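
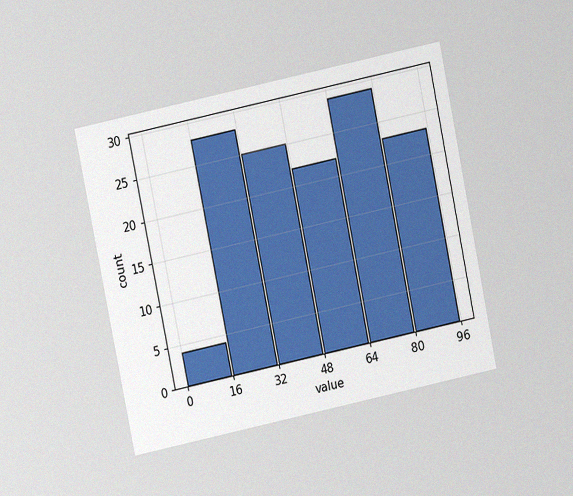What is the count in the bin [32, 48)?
25

The chart is tilted about 12° counter-clockwise and viewed at a slight angle, with some photo noise. The [32, 48) bin has height 25.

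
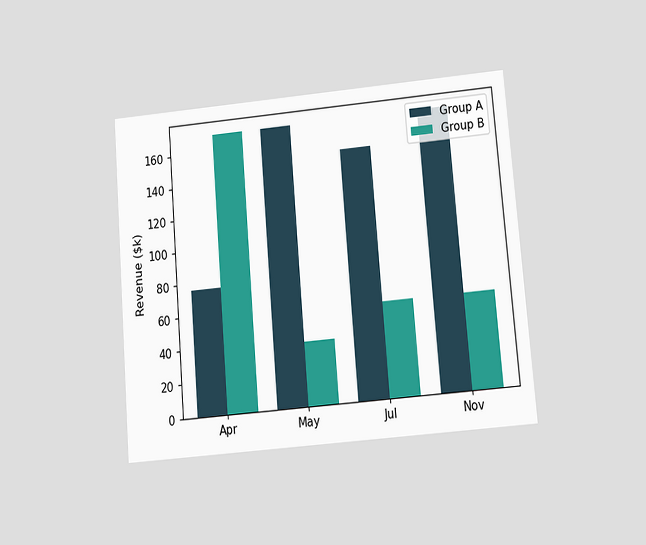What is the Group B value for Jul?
$57k

The chart is tilted about 5° counter-clockwise and viewed slightly from below. The Group B bar at Jul reaches $57k on the y-axis.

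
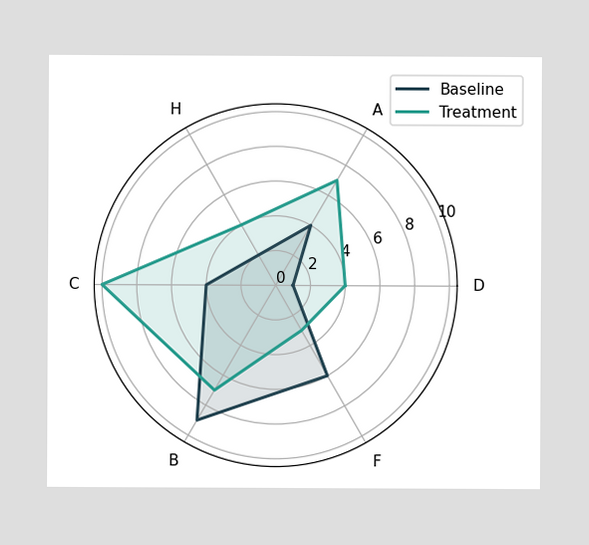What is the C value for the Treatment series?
10

On the C axis, Treatment reaches 10.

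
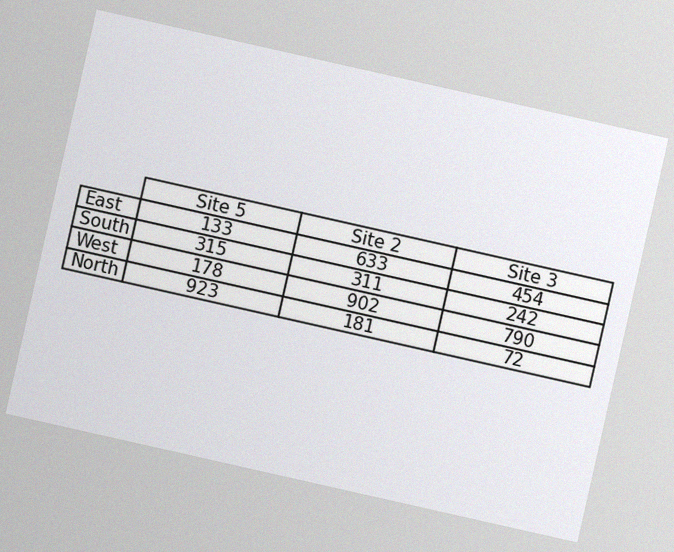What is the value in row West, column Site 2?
The chart is tilted about 13° clockwise, with some photo noise. The (West, Site 2) cell reads 902.

902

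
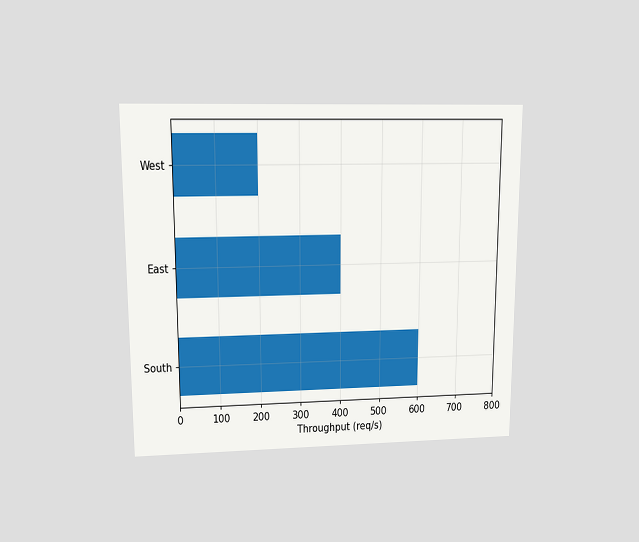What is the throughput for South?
The chart is viewed at a slight angle. Reading along the chart's x-axis, the South bar reaches 600req/s.

600req/s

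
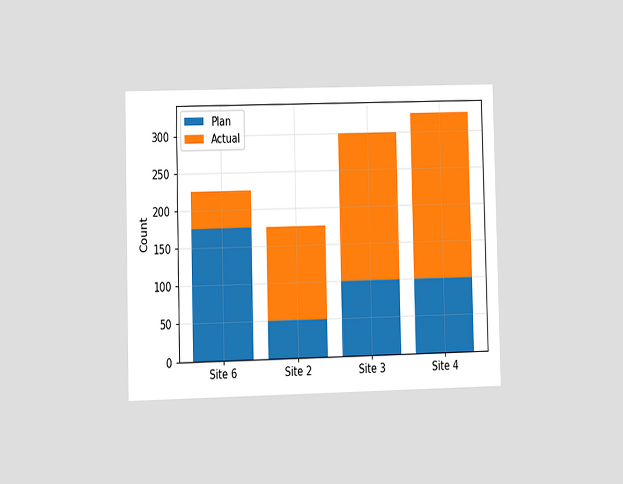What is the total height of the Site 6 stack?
The chart is viewed at a slight angle. The Site 6 stack's top reaches 225 on the y-axis.

225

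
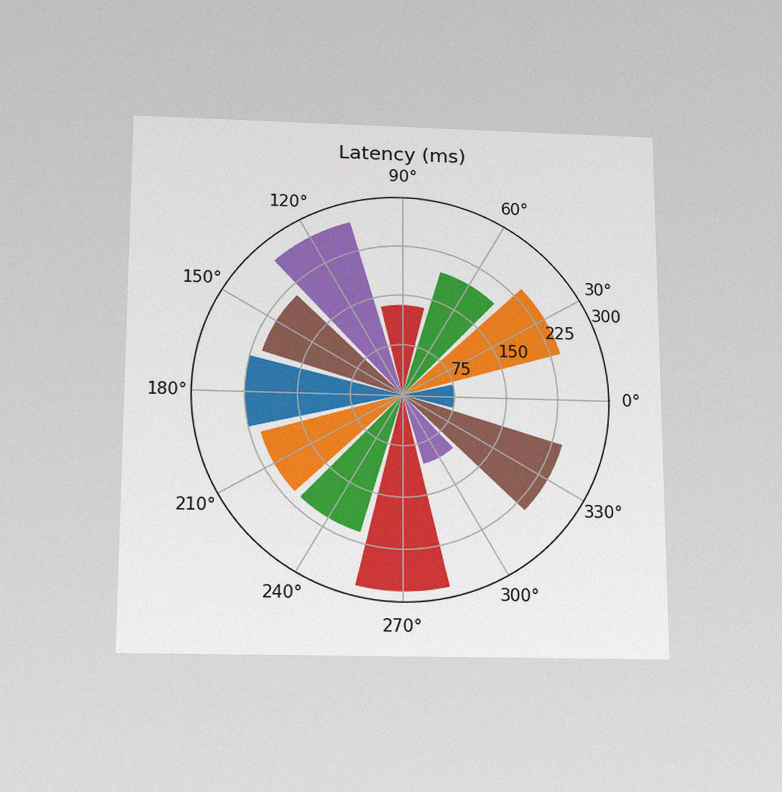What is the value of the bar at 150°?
210ms

The chart is viewed slightly from below, with some photo noise. The bar at 150° reaches 210ms on the radial axis.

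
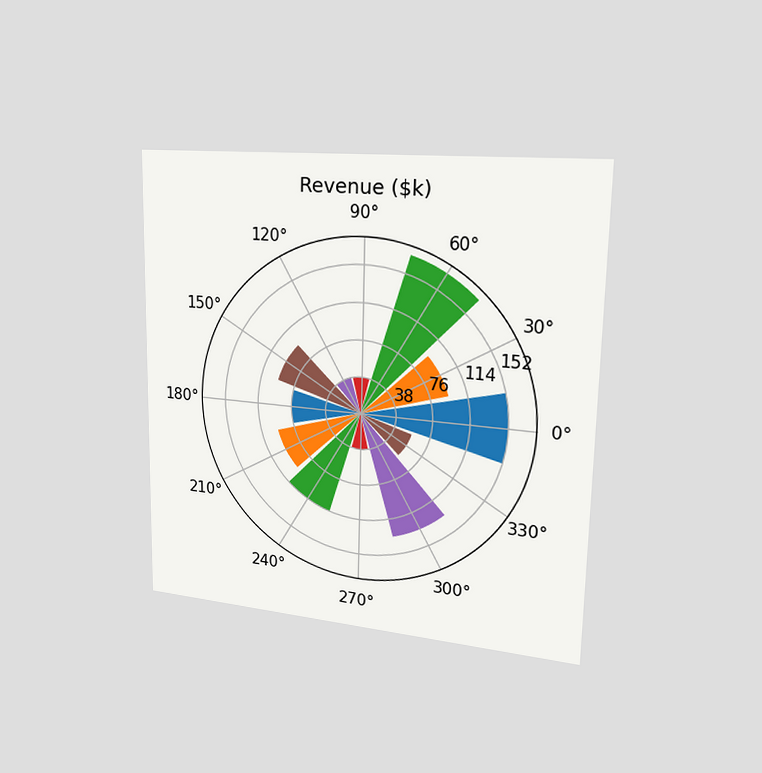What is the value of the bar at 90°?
The chart is viewed slightly from the right. The bar at 90° reaches $38k on the radial axis.

$38k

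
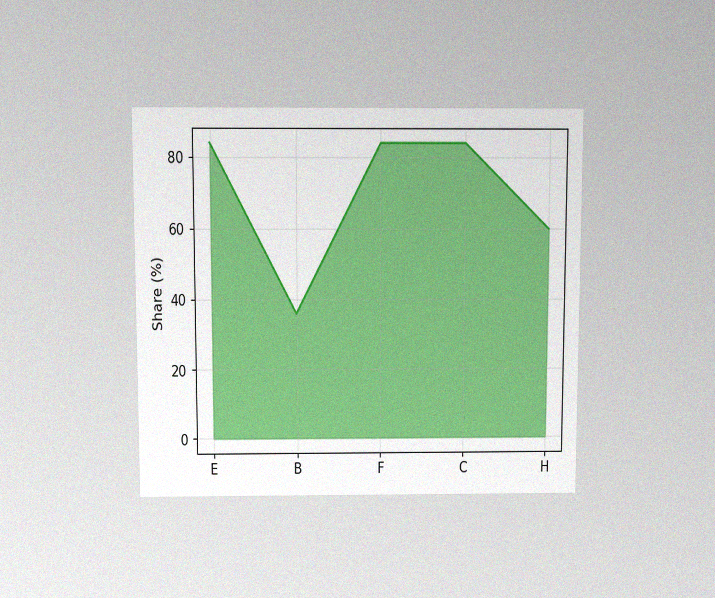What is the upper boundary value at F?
84%

The chart is viewed slightly from above, with some photo noise. At F the upper boundary is at 84%.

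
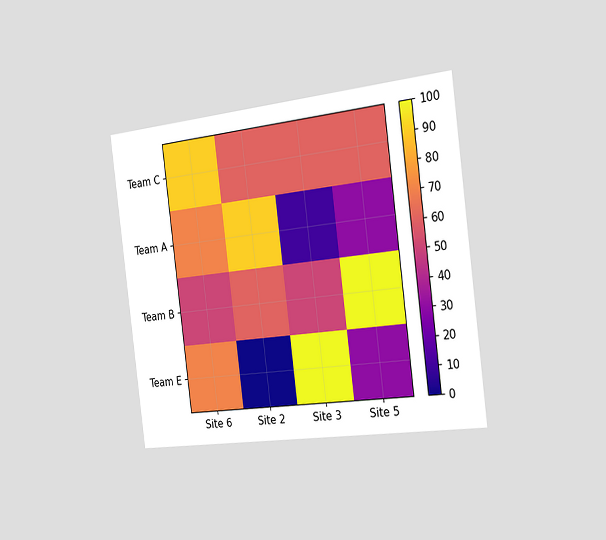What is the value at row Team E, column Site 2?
0

The chart is tilted about 7° counter-clockwise and viewed slightly from the right. Matching cell (Team E, Site 2) against the colorbar gives 0.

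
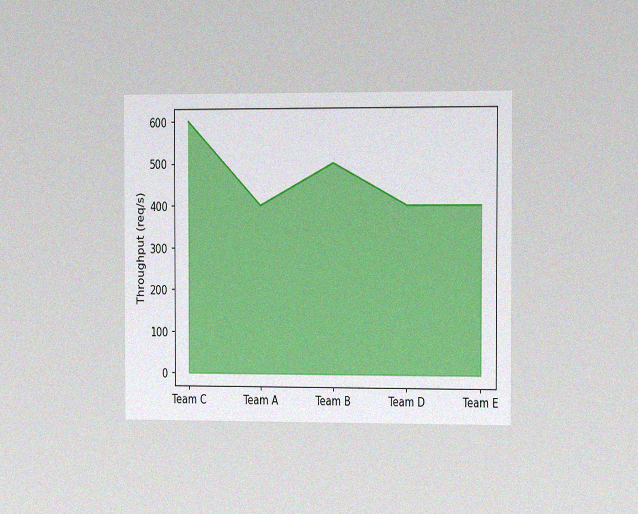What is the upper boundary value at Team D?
The chart is viewed slightly from the right, with some photo noise. At Team D the upper boundary is at 400req/s.

400req/s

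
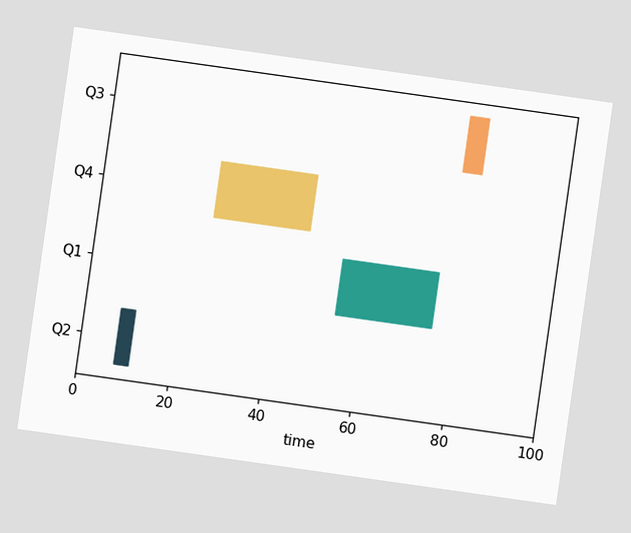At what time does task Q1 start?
The chart is tilted about 8° clockwise. The Q1 bar begins at t=54.

54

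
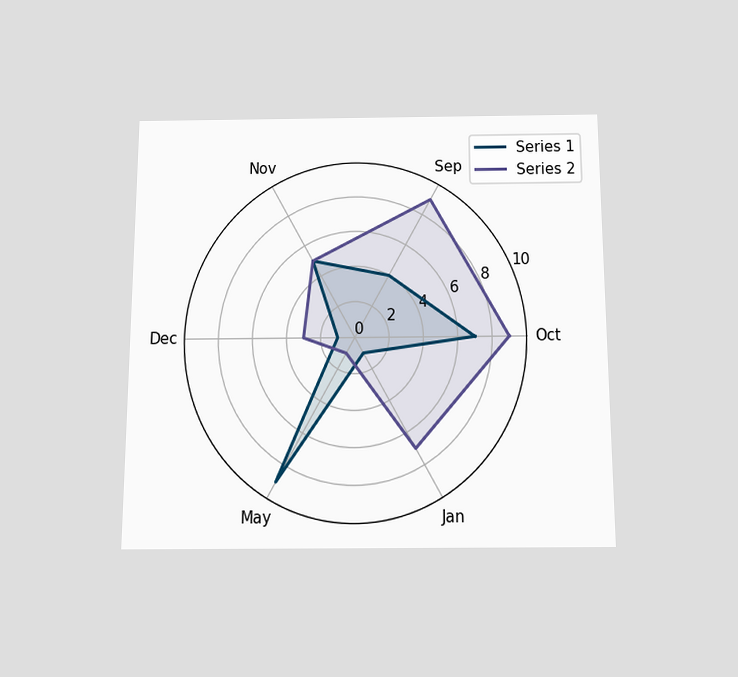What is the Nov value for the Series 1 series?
5

The chart is viewed slightly from below. On the Nov axis, Series 1 reaches 5.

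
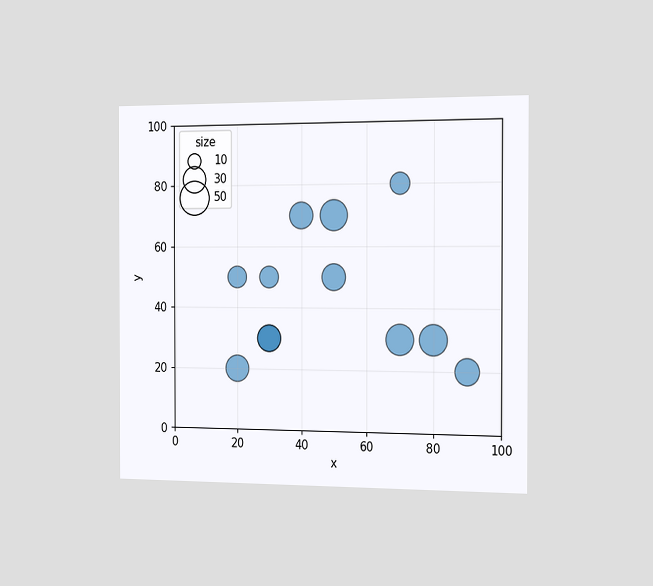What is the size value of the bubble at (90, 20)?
30

The chart is viewed slightly from the right. Matching the bubble at (90, 20) against the size legend gives 30.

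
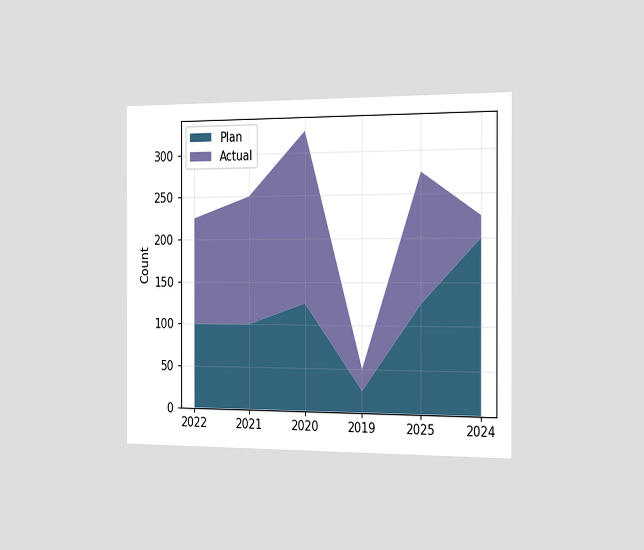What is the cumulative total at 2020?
The chart is viewed slightly from the right. The stacked total at 2020 reaches 325.

325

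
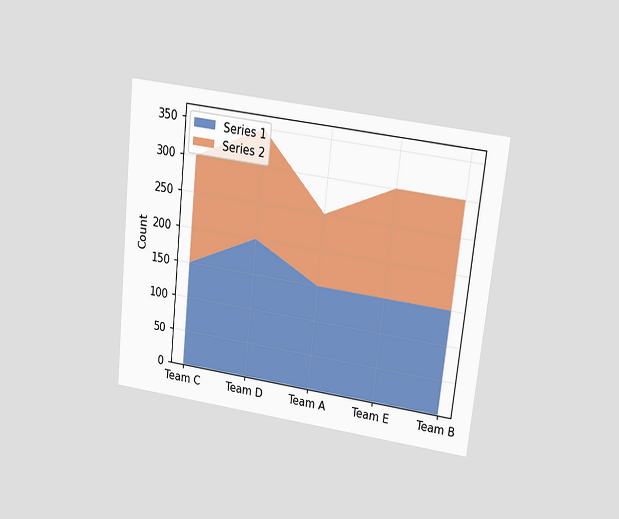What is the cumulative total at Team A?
250

The chart is tilted about 6° clockwise and viewed slightly from above. The stacked total at Team A reaches 250.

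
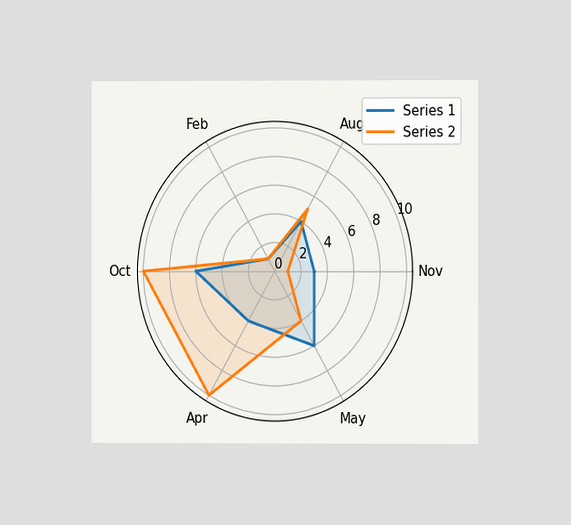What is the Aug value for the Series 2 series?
The chart is viewed at a slight angle. On the Aug axis, Series 2 reaches 5.

5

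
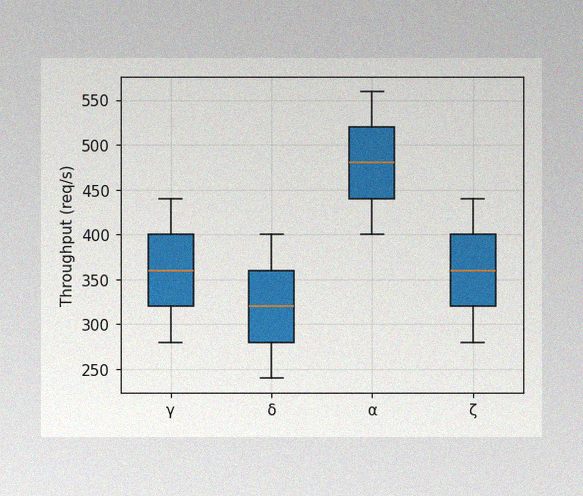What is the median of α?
480req/s

The image has some photo noise and uneven lighting. The median line in the α box sits at 480req/s.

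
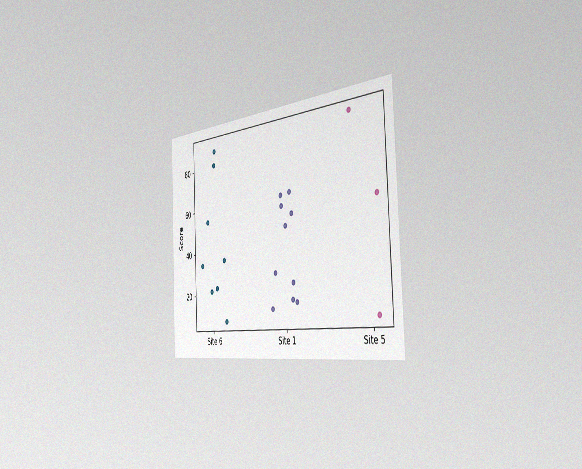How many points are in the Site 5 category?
The chart is tilted about 3° counter-clockwise and viewed slightly from the right, with some photo noise. Counting the markers in the Site 5 column gives 3.

3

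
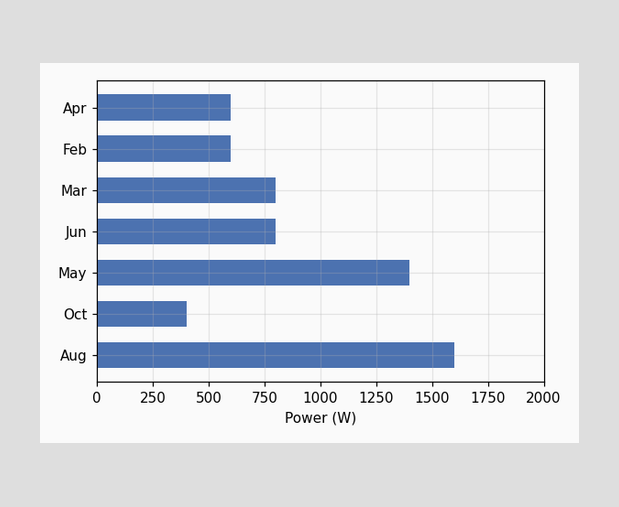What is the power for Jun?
Reading along the chart's x-axis, the Jun bar reaches 800W.

800W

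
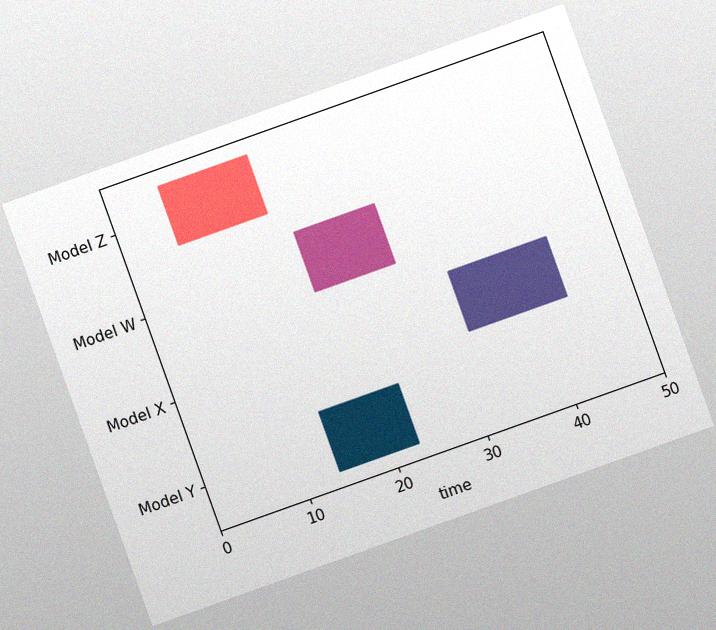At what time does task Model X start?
32

The chart is tilted about 20° counter-clockwise, with some photo noise. The Model X bar begins at t=32.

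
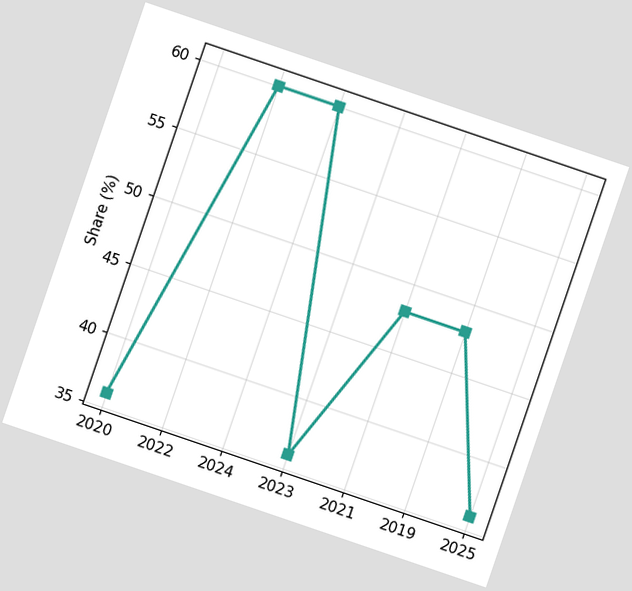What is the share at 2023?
36%

The chart is tilted about 19° clockwise. At 2023, the line is at 36%.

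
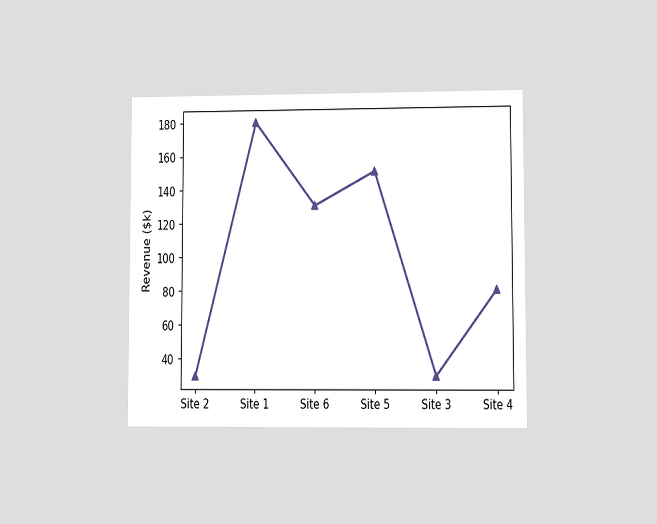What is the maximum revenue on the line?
The chart is viewed at a slight angle. The highest point is at Site 1, and reading across to the y-axis gives $180k.

$180k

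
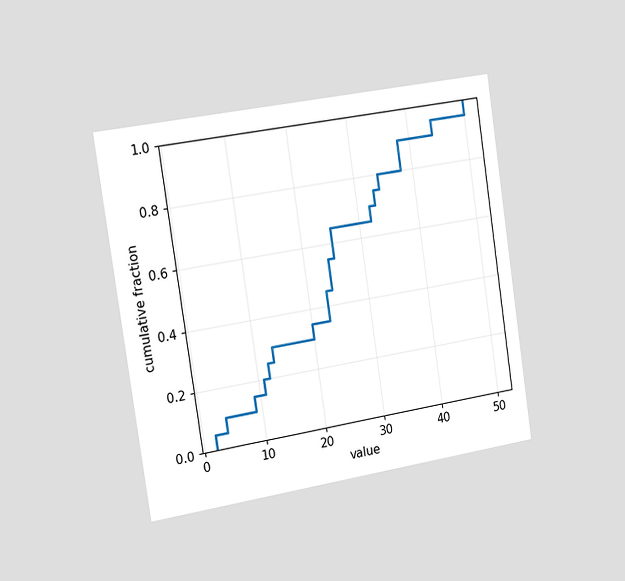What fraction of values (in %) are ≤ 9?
The chart is tilted about 8° counter-clockwise and viewed slightly from the left. At x=9 the ECDF step is at 15%.

15%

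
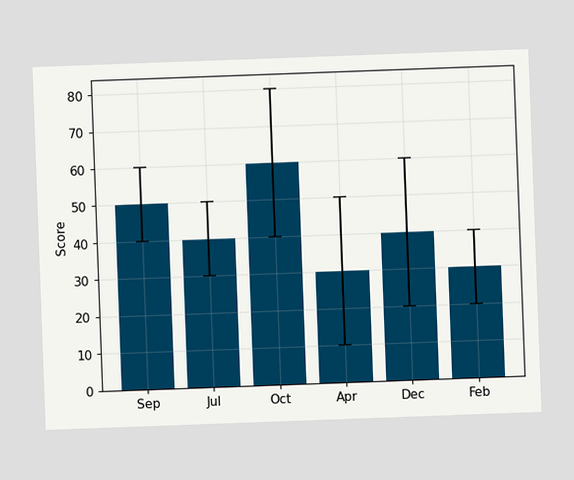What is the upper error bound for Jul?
50

The chart is tilted about 2° counter-clockwise. The Jul bar's upper whisker reaches 50.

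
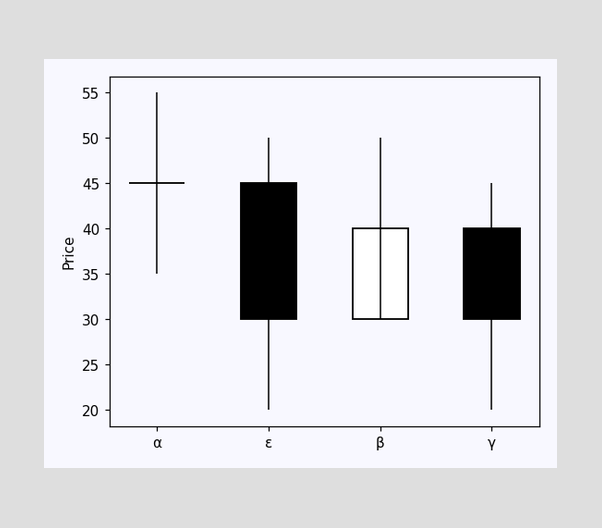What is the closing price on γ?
30

The γ candle closes at 30.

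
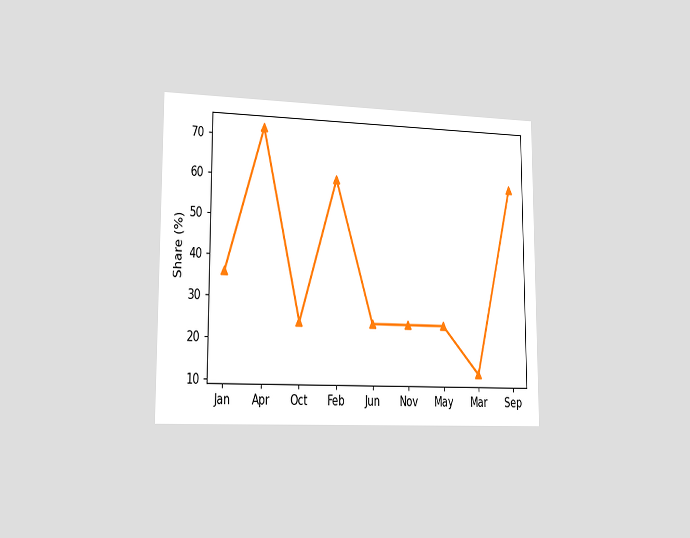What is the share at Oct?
The chart is viewed slightly from the left. At Oct, the line is at 24%.

24%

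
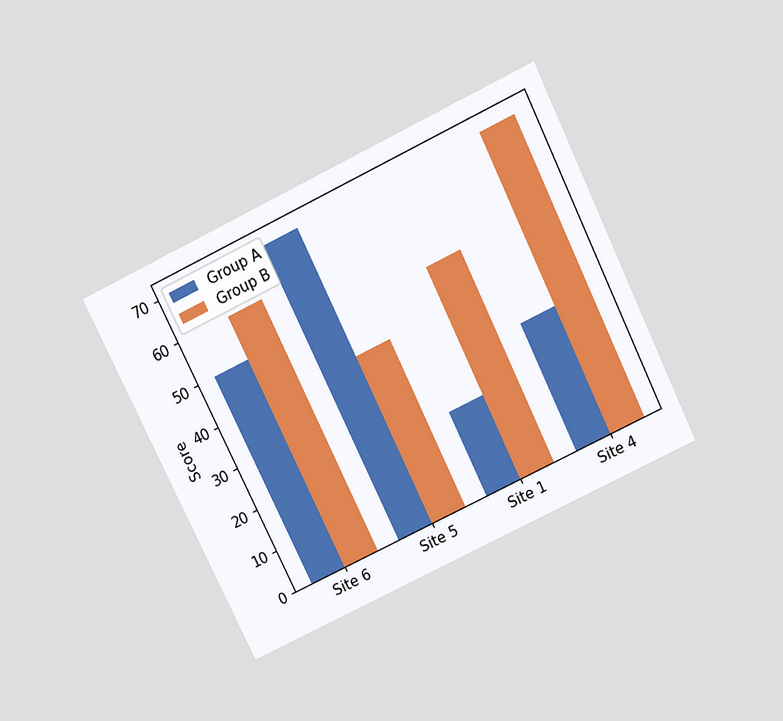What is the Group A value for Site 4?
The chart is tilted about 26° counter-clockwise and viewed slightly from above. The Group A bar at Site 4 reaches 30 on the y-axis.

30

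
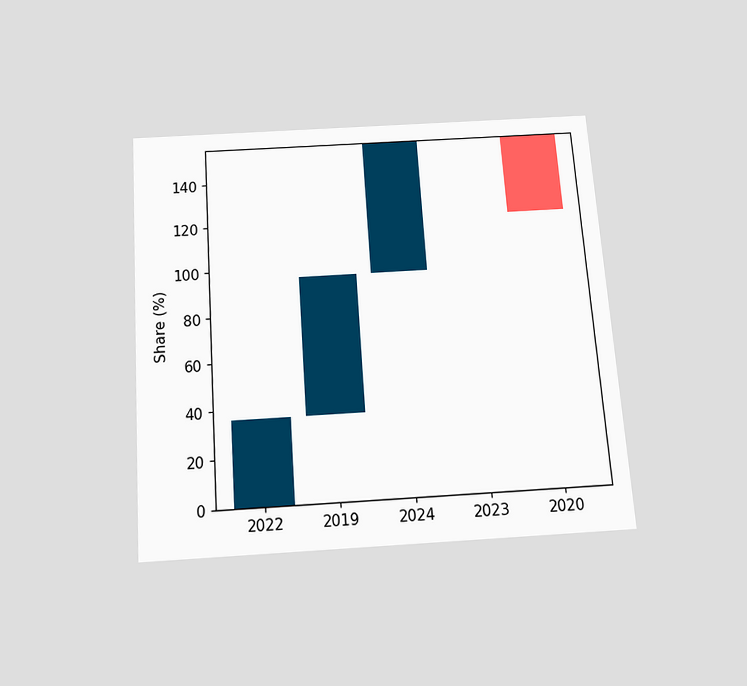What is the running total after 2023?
The chart is tilted about 4° counter-clockwise and viewed slightly from below. After 2023 the running total reaches 156%.

156%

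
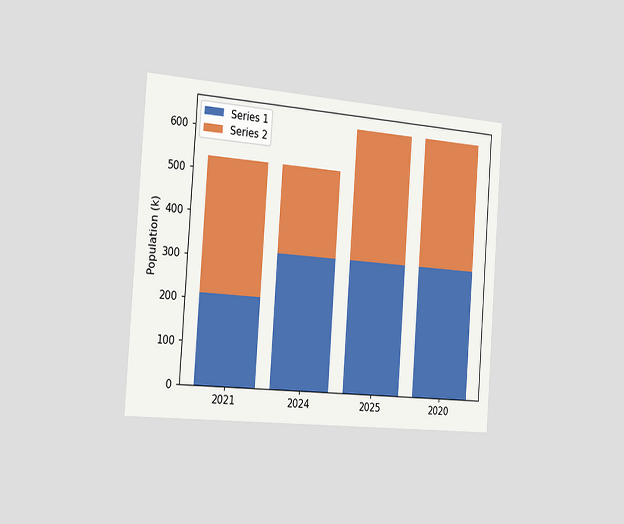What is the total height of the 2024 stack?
530k

The chart is tilted about 4° clockwise and viewed slightly from the left. The 2024 stack's top reaches 530k on the y-axis.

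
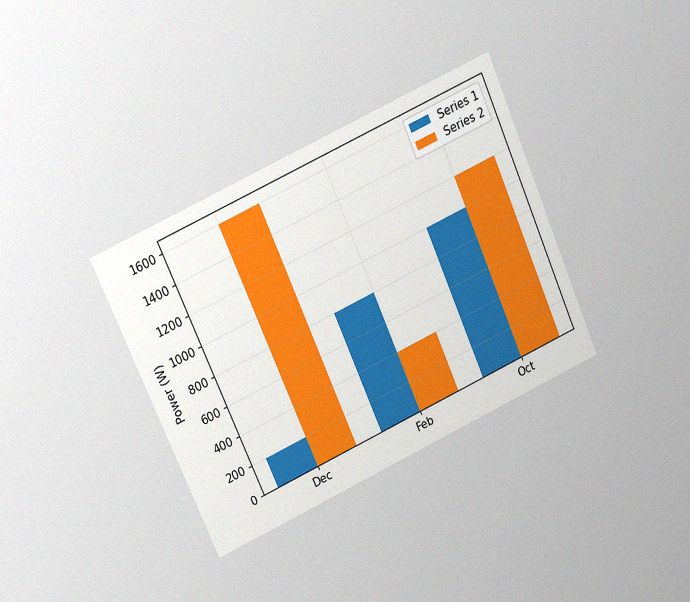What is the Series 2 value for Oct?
1200W

The chart is tilted about 24° counter-clockwise and viewed at a slight angle, with some photo noise. The Series 2 bar at Oct reaches 1200W on the y-axis.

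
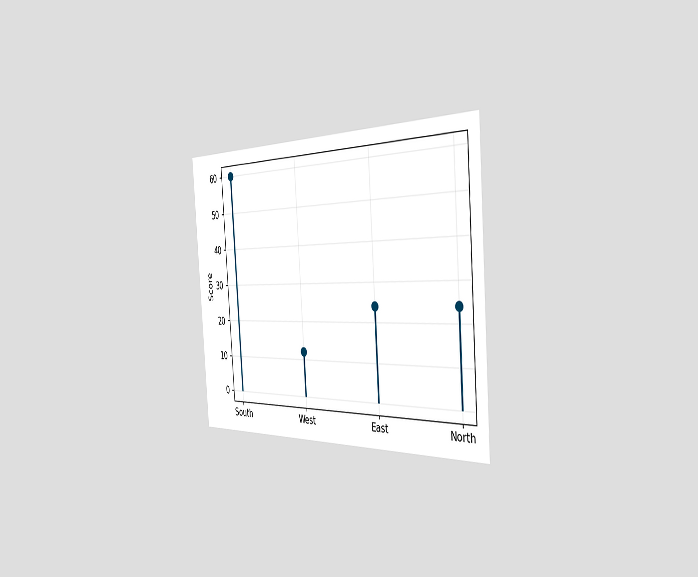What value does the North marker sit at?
24

The chart is tilted about 4° counter-clockwise and viewed slightly from the right. The North marker sits at 24.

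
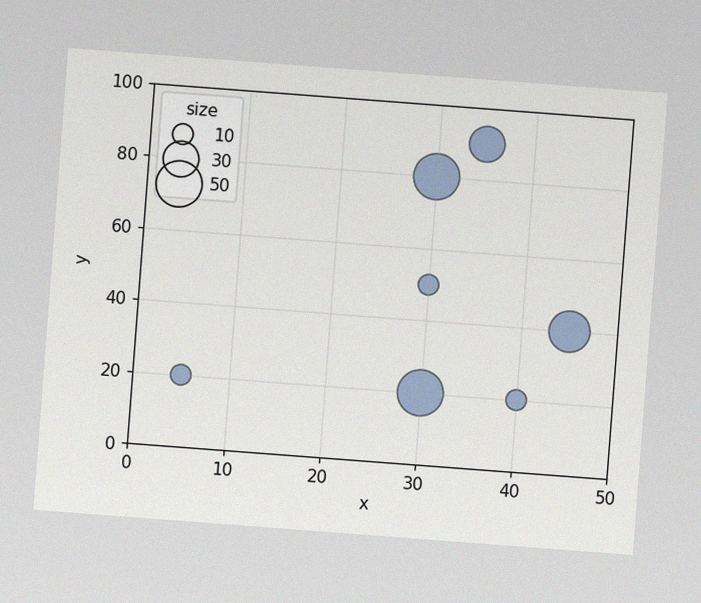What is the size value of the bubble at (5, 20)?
The chart is tilted about 4° clockwise, with some photo noise. Matching the bubble at (5, 20) against the size legend gives 10.

10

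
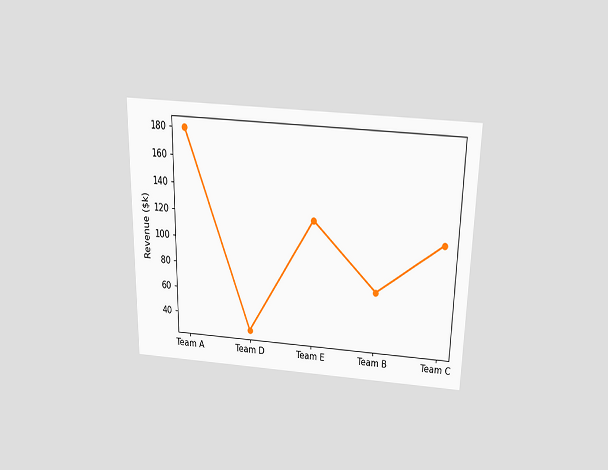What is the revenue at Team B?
$70k

The chart is viewed slightly from above. At Team B, the line is at $70k.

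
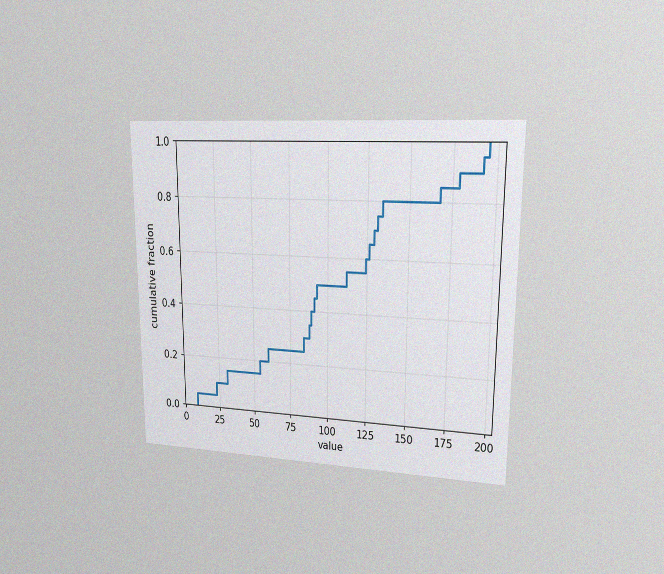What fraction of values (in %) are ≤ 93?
50%

The chart is viewed at a slight angle, with some photo noise. At x=93 the ECDF step is at 50%.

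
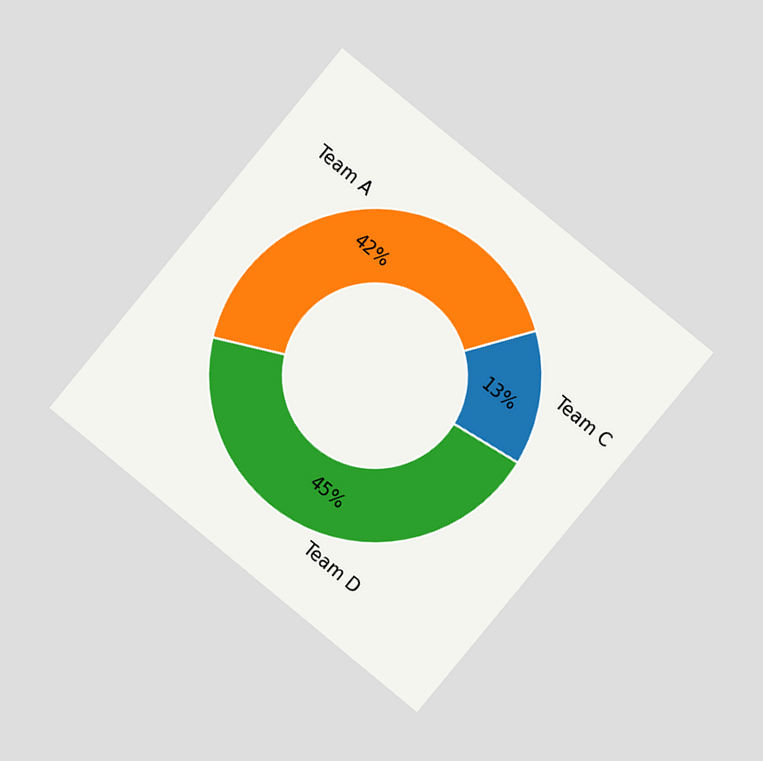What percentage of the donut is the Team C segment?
The chart is tilted about 39° clockwise and viewed at a slight angle. The Team C segment takes up 13% of the ring.

13%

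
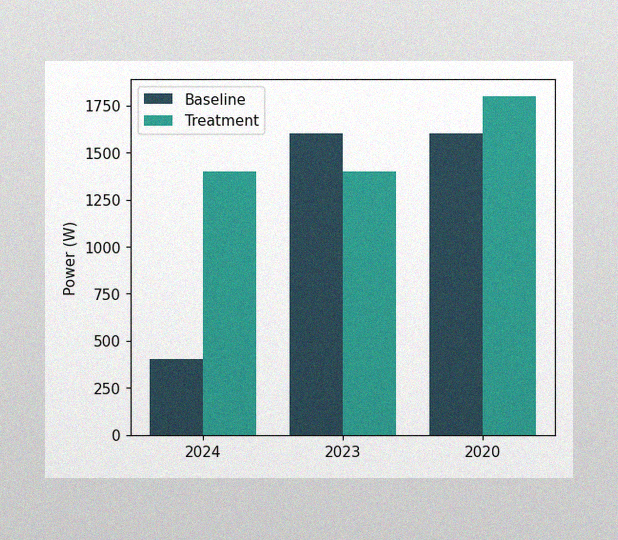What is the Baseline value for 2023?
The image has some photo noise and uneven lighting. The Baseline bar at 2023 reaches 1600W on the y-axis.

1600W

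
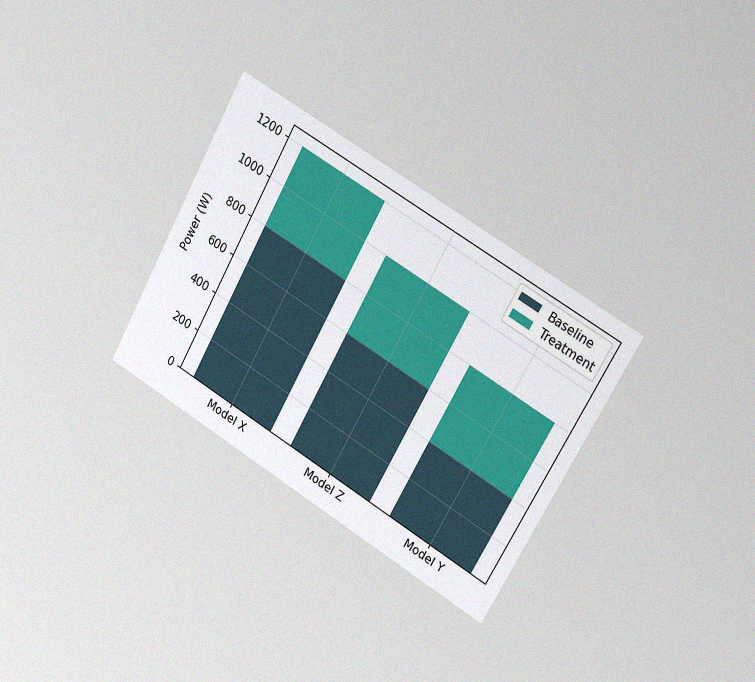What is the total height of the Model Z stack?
The chart is tilted about 30° clockwise and viewed slightly from the right, with some photo noise. The Model Z stack's top reaches 1000W on the y-axis.

1000W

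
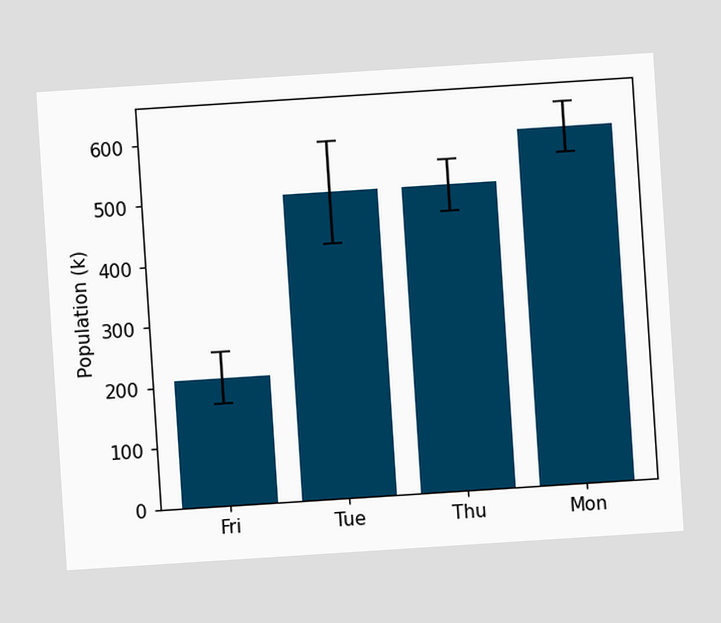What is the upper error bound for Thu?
The chart is tilted about 4° counter-clockwise. The Thu bar's upper whisker reaches 546k.

546k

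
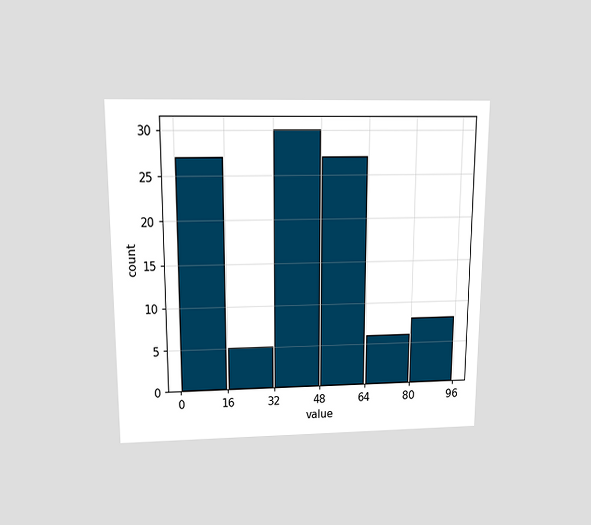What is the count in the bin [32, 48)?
30

The chart is viewed slightly from above. The [32, 48) bin has height 30.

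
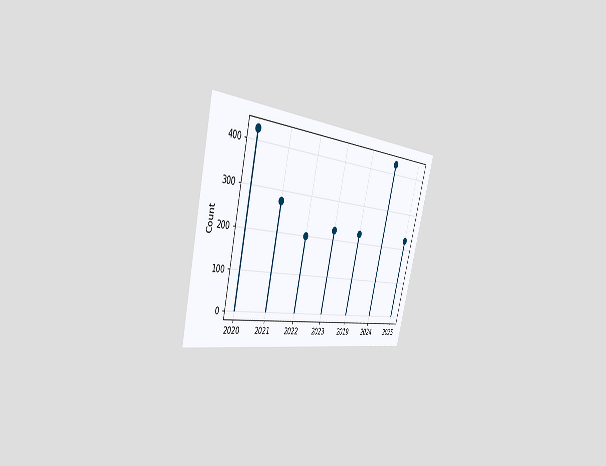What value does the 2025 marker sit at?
The chart is tilted about 15° clockwise and viewed slightly from the left. The 2025 marker sits at 225.

225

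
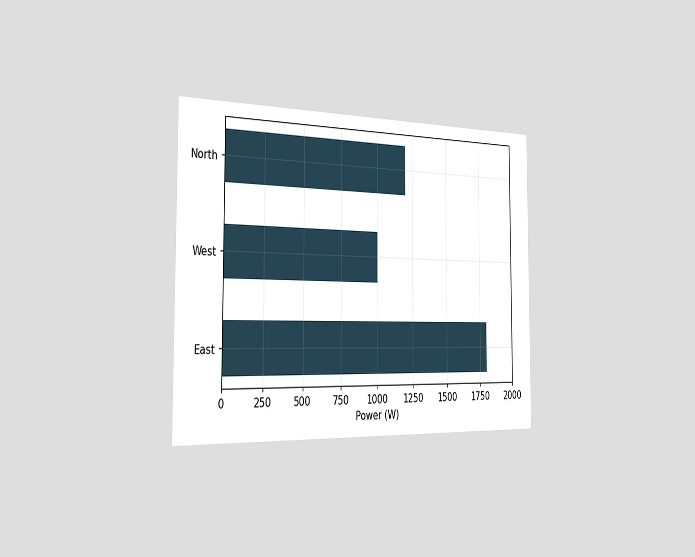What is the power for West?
The chart is viewed slightly from the left. Reading along the chart's x-axis, the West bar reaches 1000W.

1000W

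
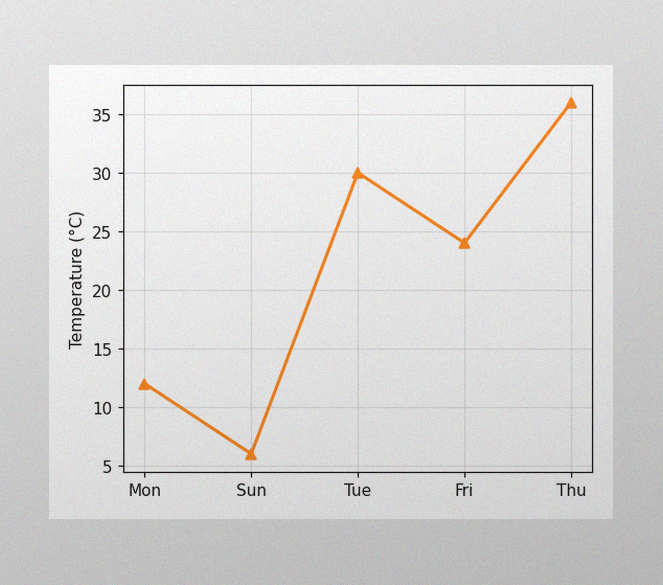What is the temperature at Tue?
The image has some photo noise and uneven lighting. At Tue, the line is at 30°C.

30°C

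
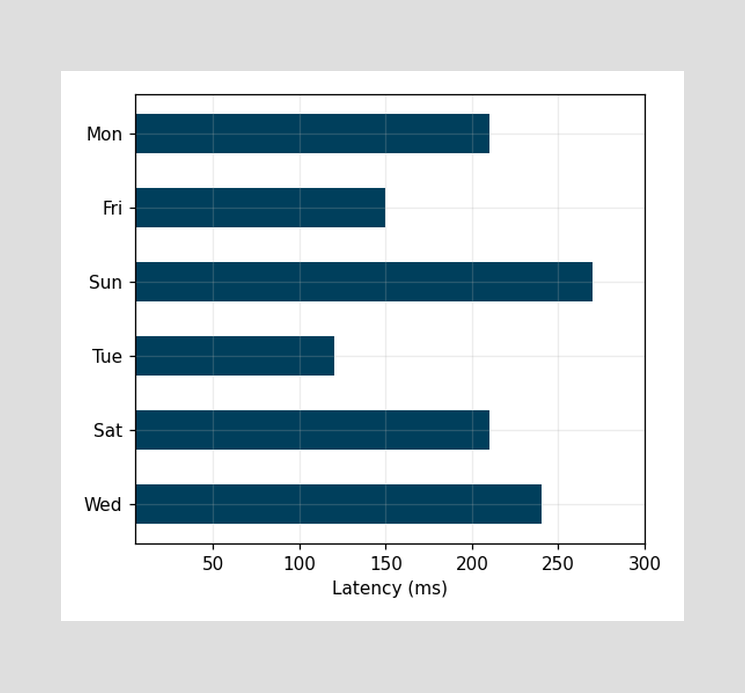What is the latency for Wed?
240ms

Reading along the chart's x-axis, the Wed bar reaches 240ms.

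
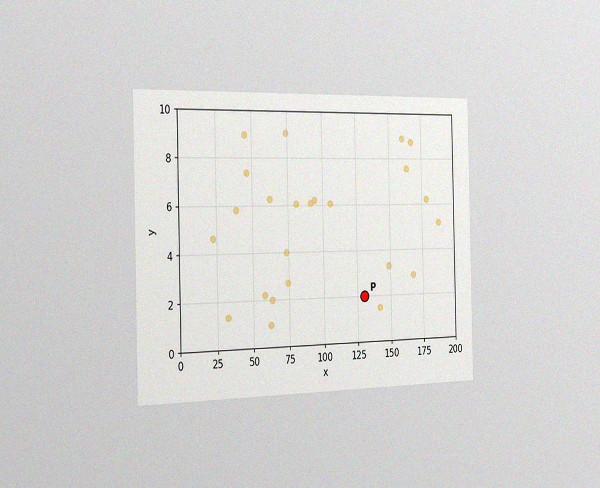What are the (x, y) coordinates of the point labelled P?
The chart is viewed slightly from the left, with some photo noise. Following the gridlines from P to each axis, P sits at (130, 2).

(130, 2)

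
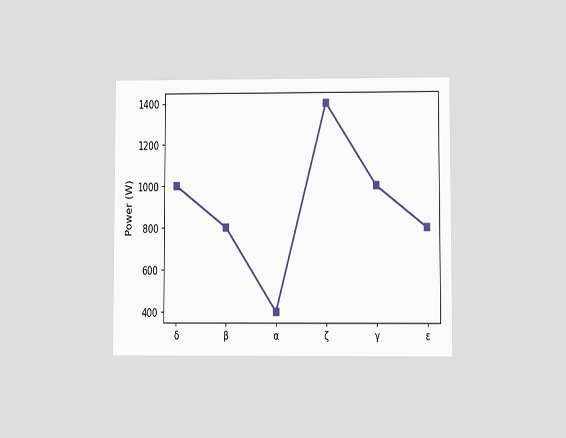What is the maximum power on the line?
The chart is viewed at a slight angle. The highest point is at ζ, and reading across to the y-axis gives 1400W.

1400W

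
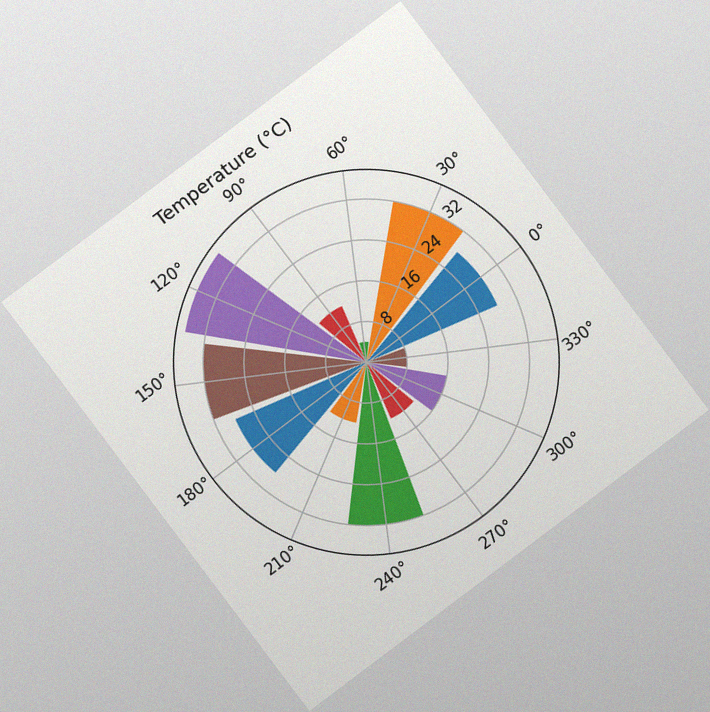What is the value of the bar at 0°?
28°C

The chart is tilted about 37° counter-clockwise, with some photo noise. The bar at 0° reaches 28°C on the radial axis.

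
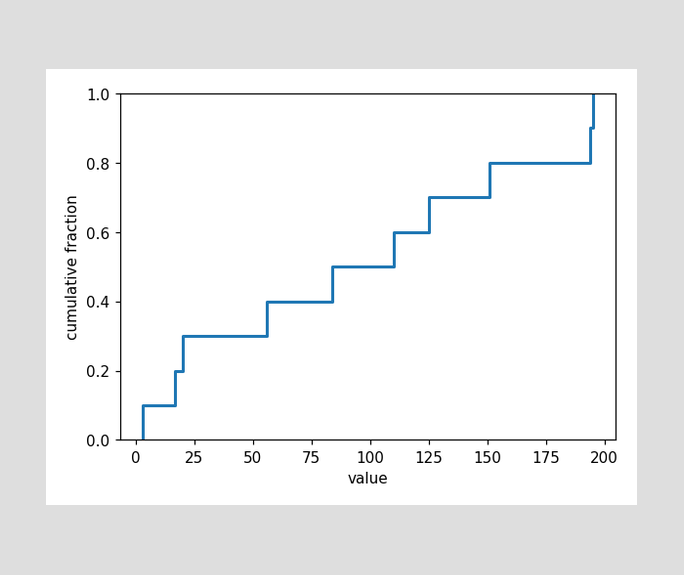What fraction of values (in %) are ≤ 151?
At x=151 the ECDF step is at 80%.

80%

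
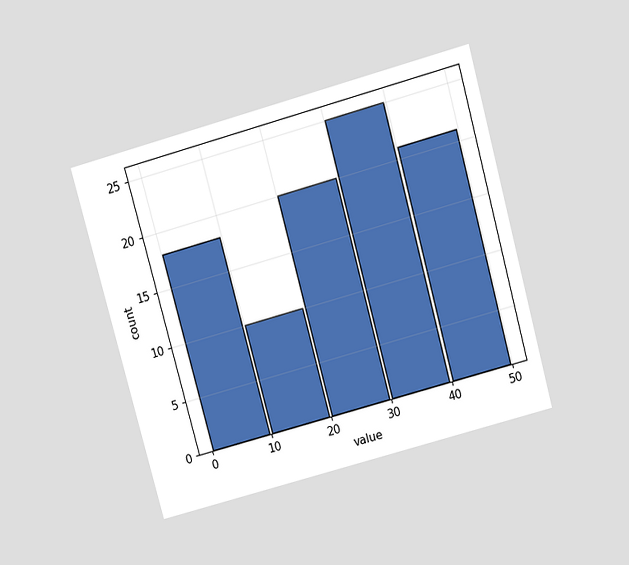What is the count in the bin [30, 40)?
The chart is tilted about 15° counter-clockwise and viewed slightly from above. The [30, 40) bin has height 25.

25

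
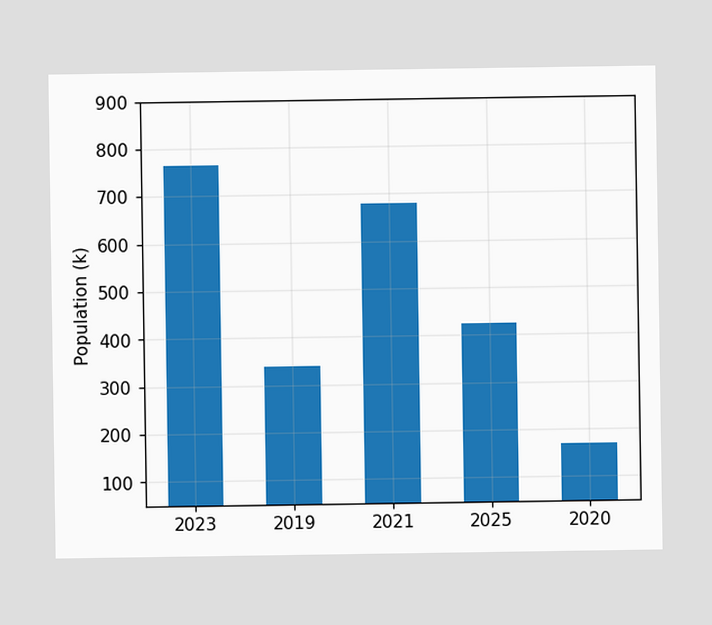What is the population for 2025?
Reading along the chart's y-axis, the 2025 bar reaches 425k.

425k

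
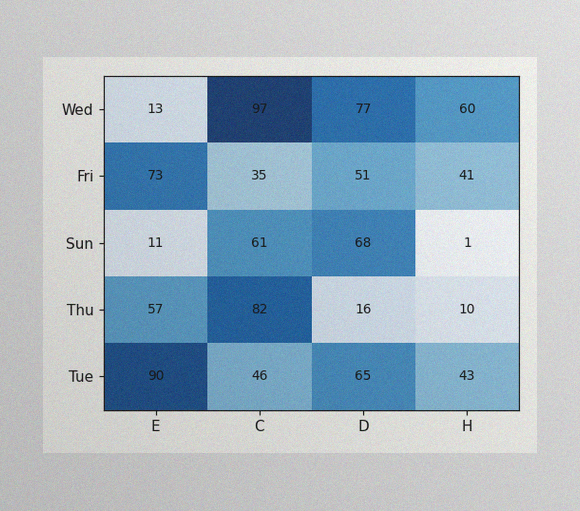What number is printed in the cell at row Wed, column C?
The image has some photo noise and uneven lighting. The (Wed, C) cell reads 97.

97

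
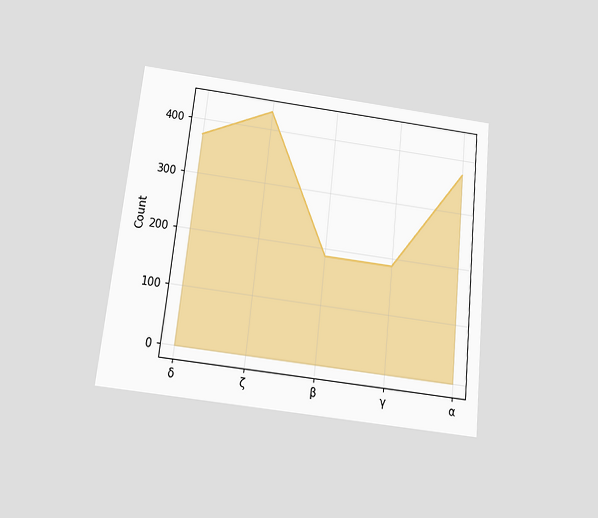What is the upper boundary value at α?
372

The chart is tilted about 6° clockwise and viewed slightly from below. At α the upper boundary is at 372.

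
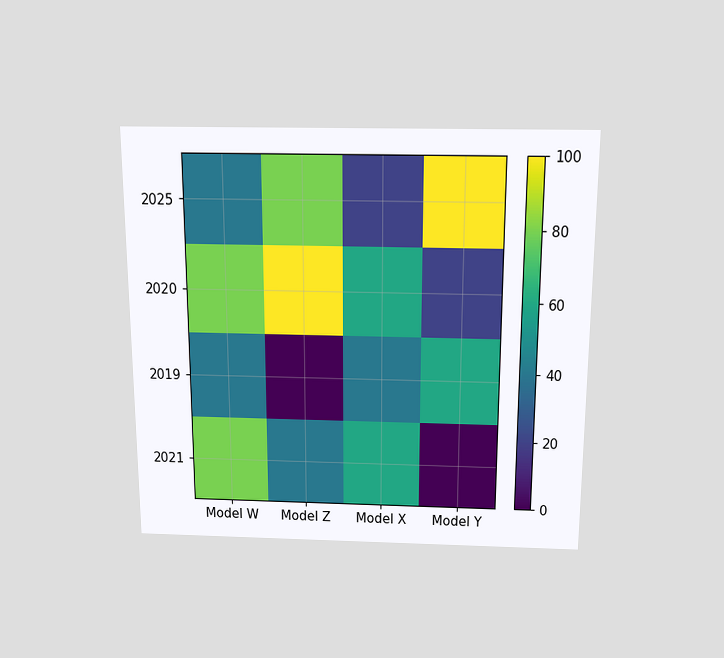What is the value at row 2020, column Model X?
The chart is viewed slightly from above. Matching cell (2020, Model X) against the colorbar gives 60.

60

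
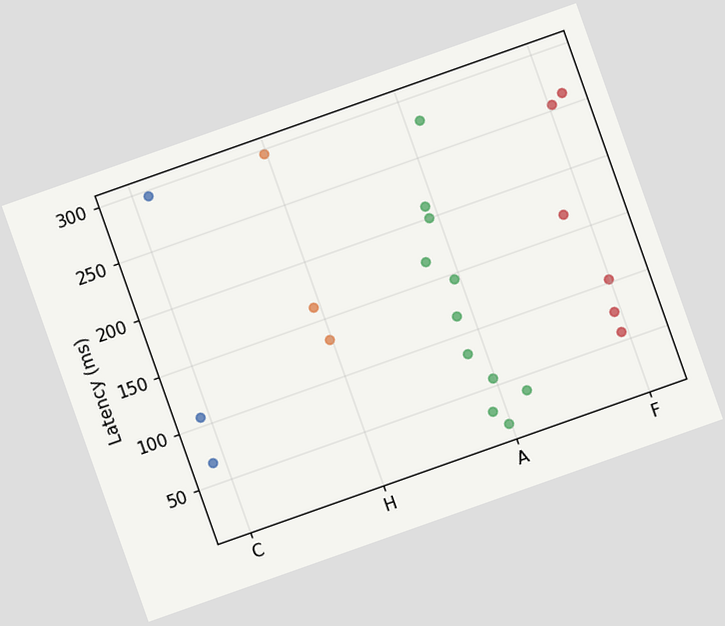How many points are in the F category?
6

The chart is tilted about 19° counter-clockwise. Counting the markers in the F column gives 6.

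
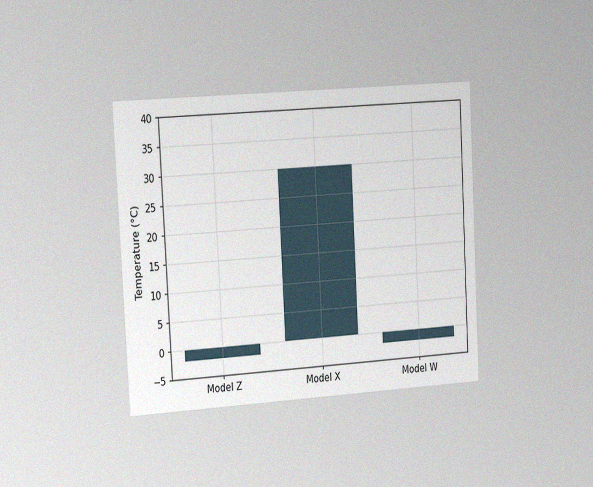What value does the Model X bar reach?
30°C

The chart is tilted about 3° counter-clockwise and viewed slightly from the left, with some photo noise. Reading along the chart's y-axis, the Model X bar reaches 30°C.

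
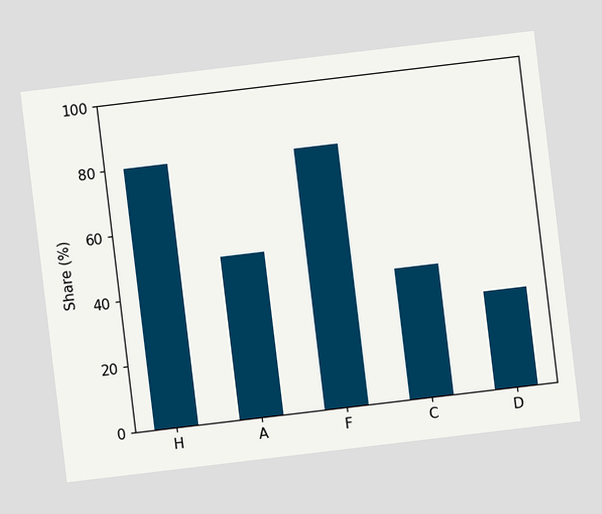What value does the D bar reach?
The chart is tilted about 7° counter-clockwise. Reading along the chart's y-axis, the D bar reaches 30%.

30%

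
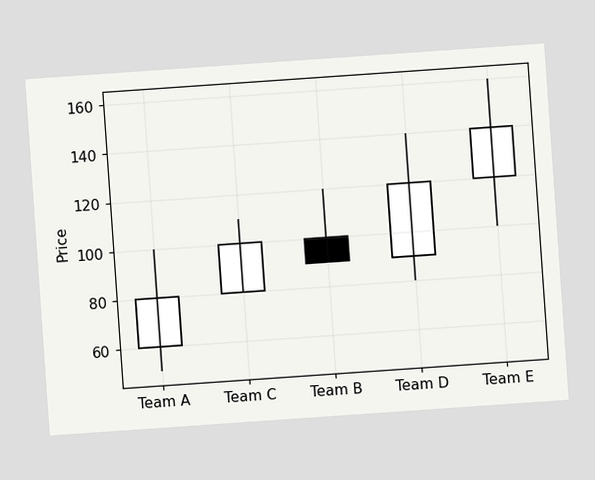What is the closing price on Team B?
90

The chart is tilted about 4° counter-clockwise. The Team B candle closes at 90.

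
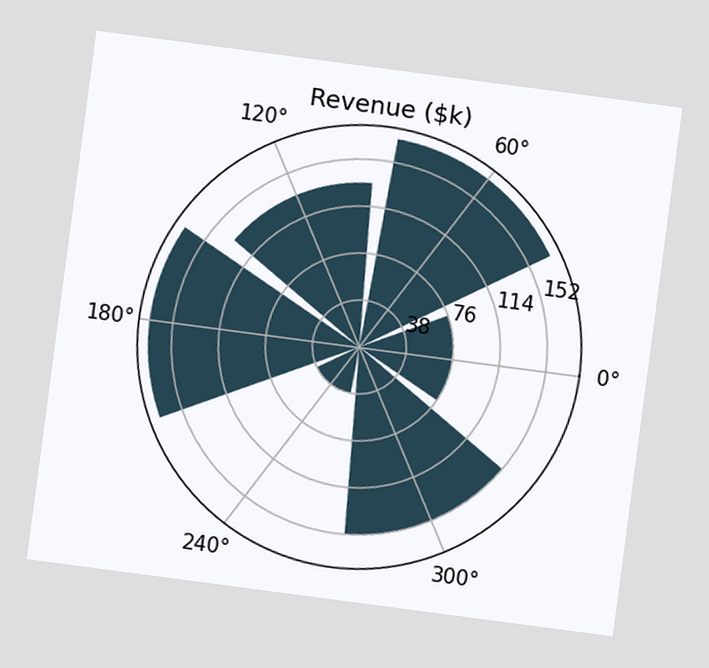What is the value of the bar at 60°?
$171k

The chart is tilted about 8° clockwise. The bar at 60° reaches $171k on the radial axis.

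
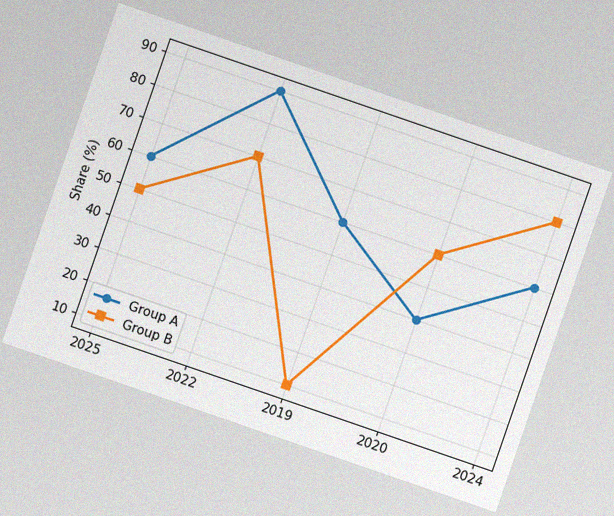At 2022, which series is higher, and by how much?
The chart is tilted about 19° clockwise, with some photo noise. At 2022, Group A sits above the other line by 20%.

Group A, by 20%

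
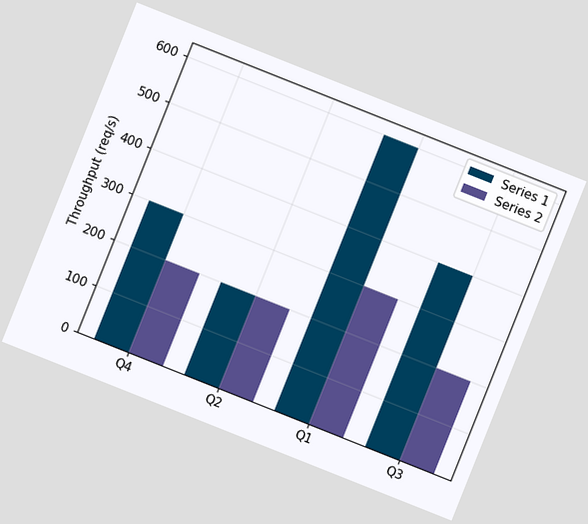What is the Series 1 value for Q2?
200req/s

The chart is tilted about 22° clockwise. The Series 1 bar at Q2 reaches 200req/s on the y-axis.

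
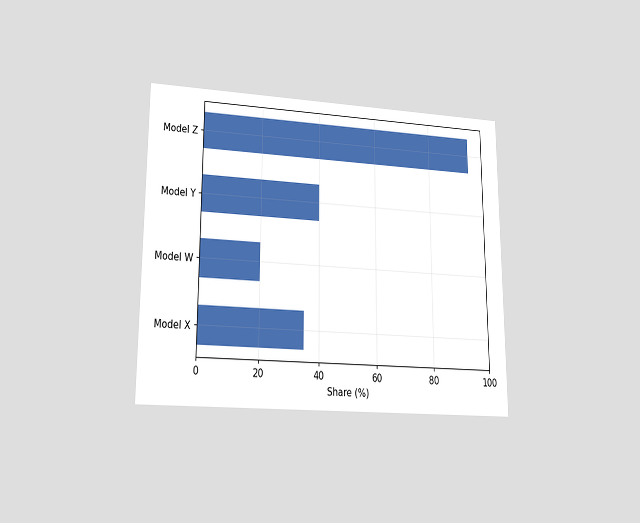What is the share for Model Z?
95%

The chart is viewed at a slight angle. Reading along the chart's x-axis, the Model Z bar reaches 95%.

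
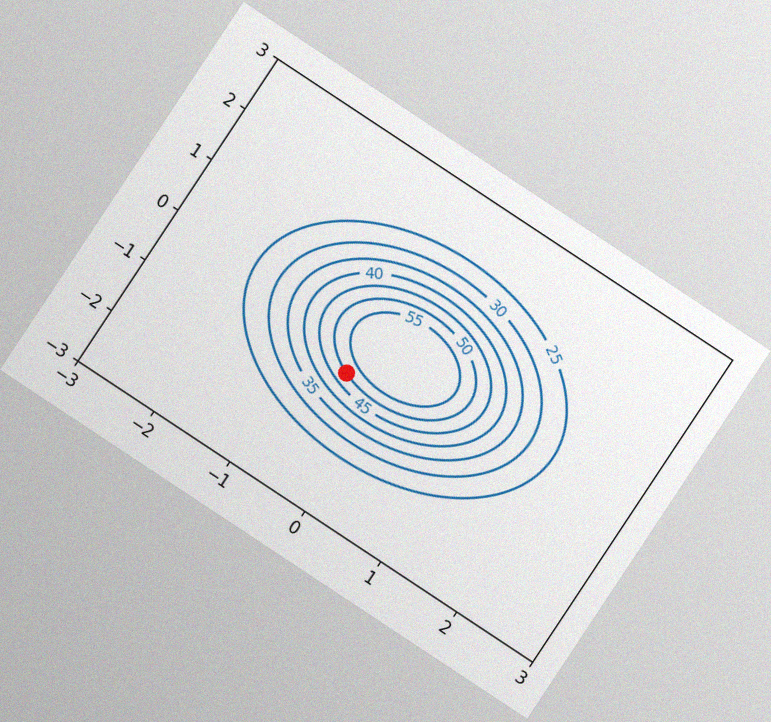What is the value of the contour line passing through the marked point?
50

The chart is tilted about 34° clockwise, with some photo noise. The marked point sits on the contour labelled 50.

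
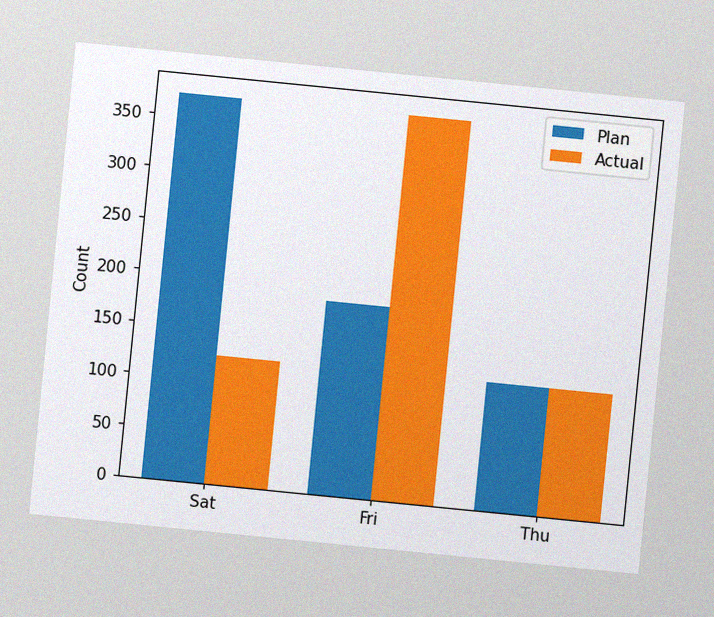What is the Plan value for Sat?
The chart is tilted about 6° clockwise, with some photo noise. The Plan bar at Sat reaches 372 on the y-axis.

372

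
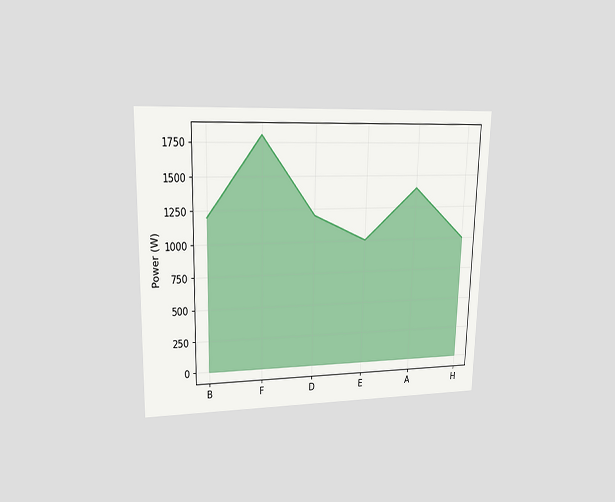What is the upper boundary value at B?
The chart is viewed at a slight angle. At B the upper boundary is at 1200W.

1200W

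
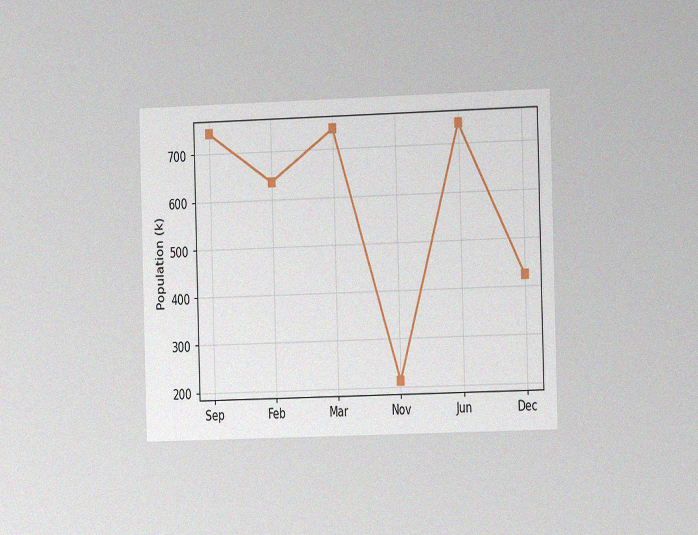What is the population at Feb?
The chart is viewed slightly from the right, with some photo noise. At Feb, the line is at 636k.

636k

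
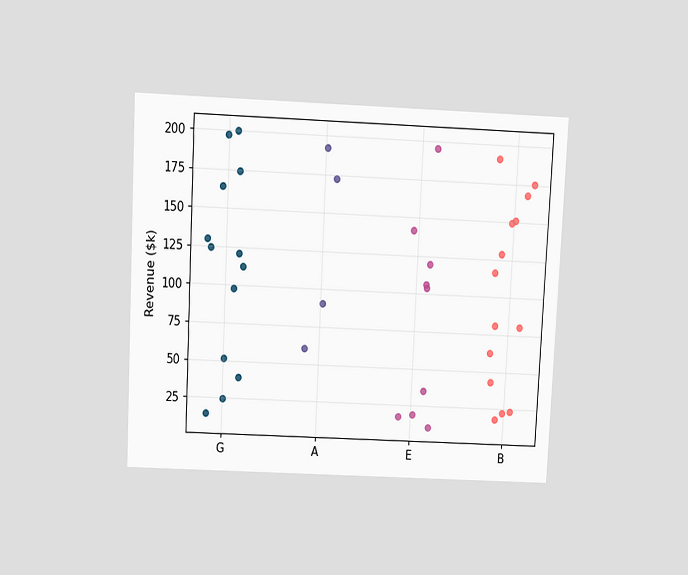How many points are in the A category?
4

The chart is tilted about 3° clockwise and viewed slightly from above. Counting the markers in the A column gives 4.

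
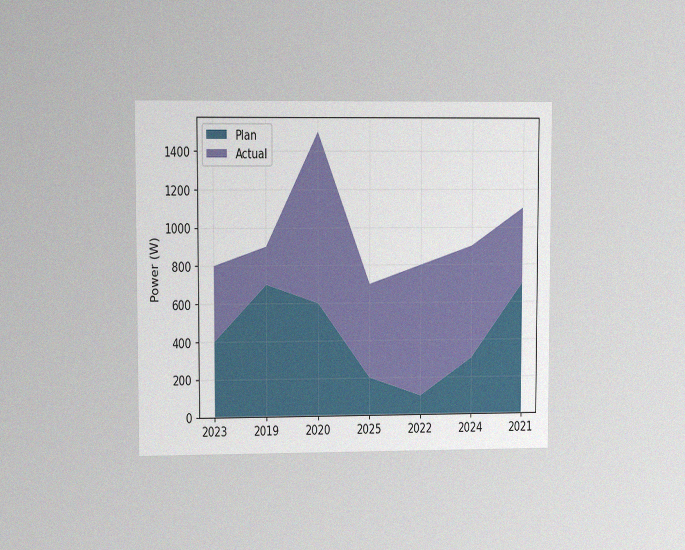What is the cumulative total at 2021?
1100W

The chart is viewed at a slight angle, with some photo noise. The stacked total at 2021 reaches 1100W.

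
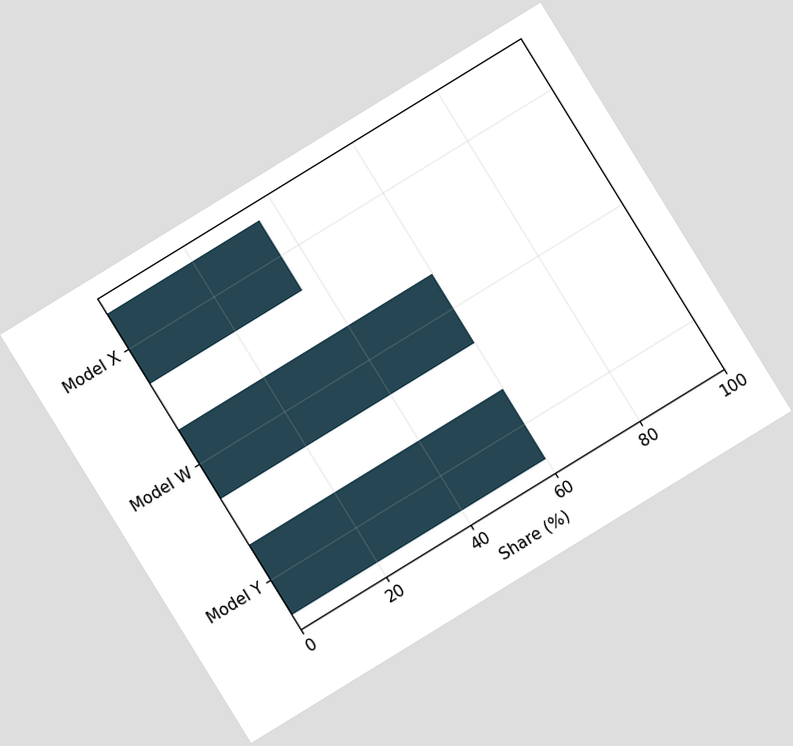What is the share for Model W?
60%

The chart is tilted about 32° counter-clockwise. Reading along the chart's x-axis, the Model W bar reaches 60%.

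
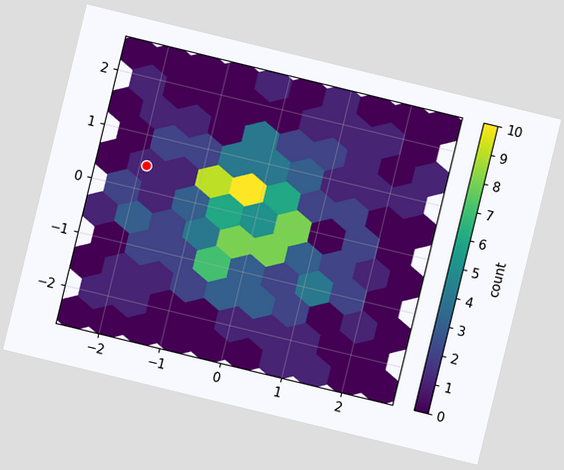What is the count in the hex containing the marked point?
The chart is tilted about 14° clockwise. The marked hex reads 1 on the colorbar.

1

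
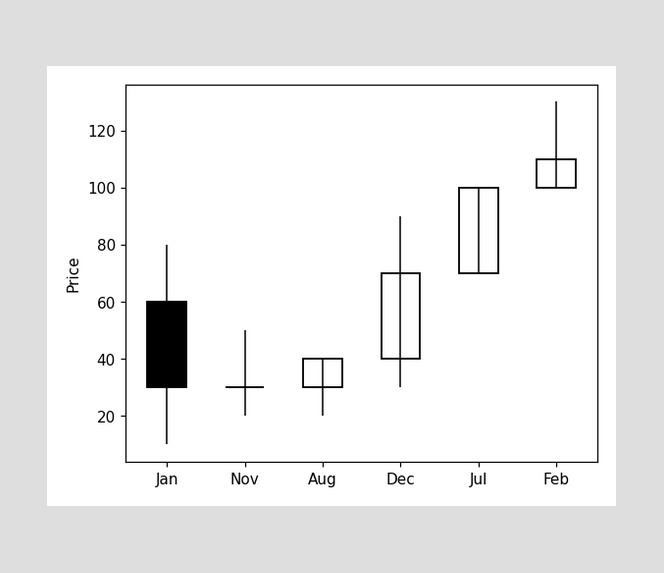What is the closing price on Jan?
30

The Jan candle closes at 30.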